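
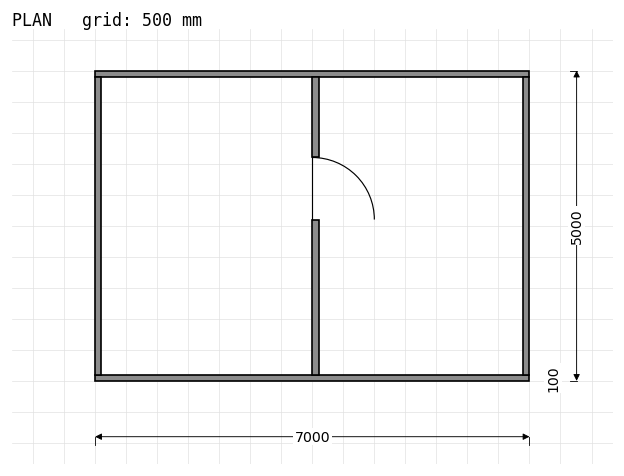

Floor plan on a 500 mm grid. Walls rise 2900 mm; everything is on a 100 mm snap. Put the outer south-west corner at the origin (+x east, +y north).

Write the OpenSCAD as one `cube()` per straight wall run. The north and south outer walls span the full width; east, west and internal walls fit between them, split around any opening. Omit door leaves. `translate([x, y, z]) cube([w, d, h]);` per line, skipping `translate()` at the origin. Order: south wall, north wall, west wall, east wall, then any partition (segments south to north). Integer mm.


cube([7000, 100, 2900]);
translate([0, 4900, 0]) cube([7000, 100, 2900]);
translate([0, 100, 0]) cube([100, 4800, 2900]);
translate([6900, 100, 0]) cube([100, 4800, 2900]);
translate([3500, 100, 0]) cube([100, 2500, 2900]);
translate([3500, 3600, 0]) cube([100, 1300, 2900]);


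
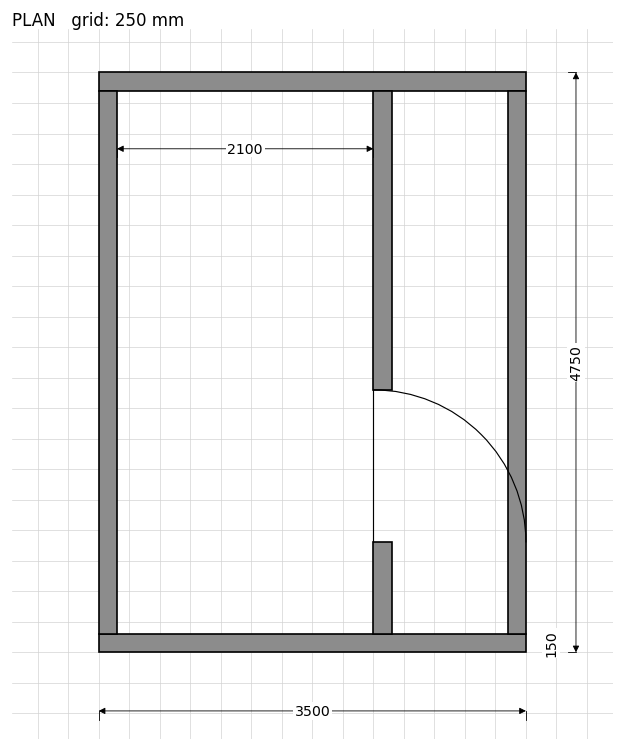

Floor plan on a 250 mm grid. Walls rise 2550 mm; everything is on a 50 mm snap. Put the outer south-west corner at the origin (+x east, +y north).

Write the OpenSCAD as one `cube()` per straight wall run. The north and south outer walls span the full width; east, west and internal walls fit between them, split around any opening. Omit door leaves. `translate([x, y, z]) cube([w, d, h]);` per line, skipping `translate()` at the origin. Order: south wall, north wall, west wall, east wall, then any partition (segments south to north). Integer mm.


cube([3500, 150, 2550]);
translate([0, 4600, 0]) cube([3500, 150, 2550]);
translate([0, 150, 0]) cube([150, 4450, 2550]);
translate([3350, 150, 0]) cube([150, 4450, 2550]);
translate([2250, 150, 0]) cube([150, 750, 2550]);
translate([2250, 2150, 0]) cube([150, 2450, 2550]);


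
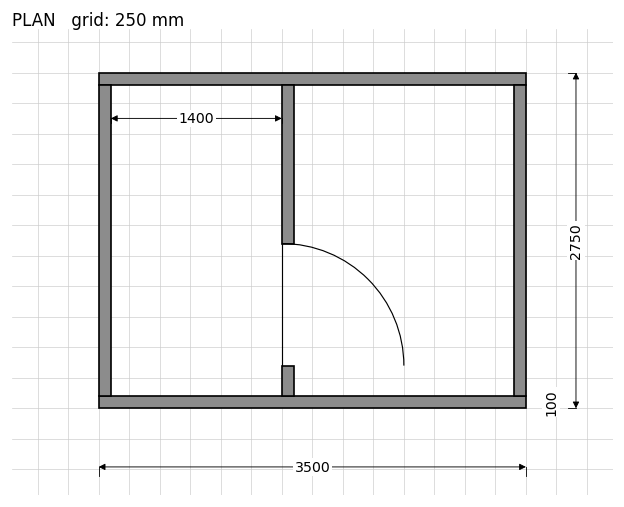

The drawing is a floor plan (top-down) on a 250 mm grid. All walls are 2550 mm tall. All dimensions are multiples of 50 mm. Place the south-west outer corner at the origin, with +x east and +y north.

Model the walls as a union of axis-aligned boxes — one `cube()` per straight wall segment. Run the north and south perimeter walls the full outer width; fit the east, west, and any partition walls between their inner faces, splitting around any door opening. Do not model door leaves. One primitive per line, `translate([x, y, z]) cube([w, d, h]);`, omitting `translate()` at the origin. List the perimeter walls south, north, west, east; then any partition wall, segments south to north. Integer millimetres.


cube([3500, 100, 2550]);
translate([0, 2650, 0]) cube([3500, 100, 2550]);
translate([0, 100, 0]) cube([100, 2550, 2550]);
translate([3400, 100, 0]) cube([100, 2550, 2550]);
translate([1500, 100, 0]) cube([100, 250, 2550]);
translate([1500, 1350, 0]) cube([100, 1300, 2550]);


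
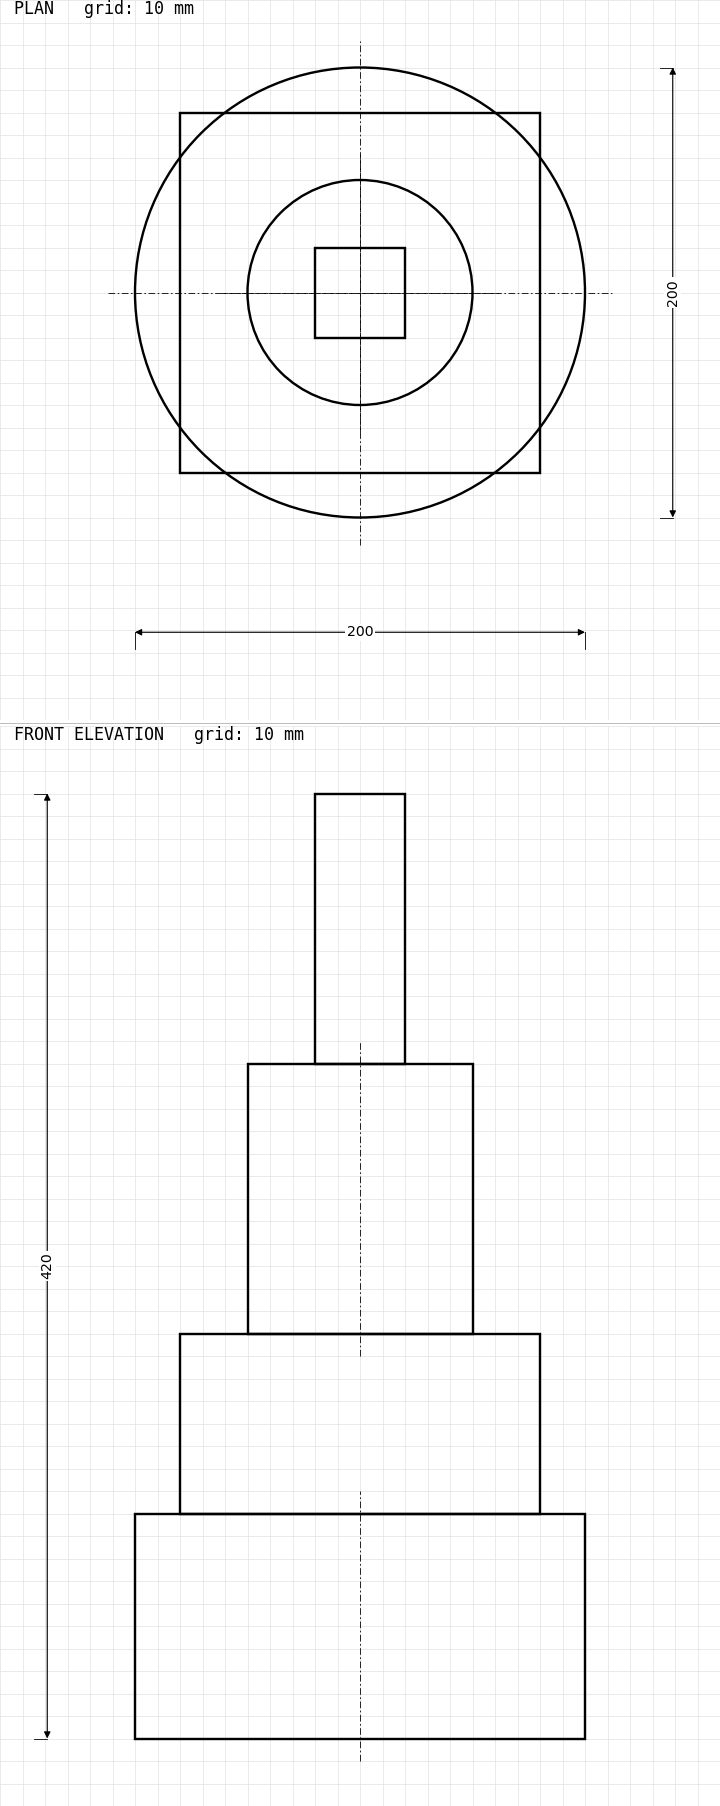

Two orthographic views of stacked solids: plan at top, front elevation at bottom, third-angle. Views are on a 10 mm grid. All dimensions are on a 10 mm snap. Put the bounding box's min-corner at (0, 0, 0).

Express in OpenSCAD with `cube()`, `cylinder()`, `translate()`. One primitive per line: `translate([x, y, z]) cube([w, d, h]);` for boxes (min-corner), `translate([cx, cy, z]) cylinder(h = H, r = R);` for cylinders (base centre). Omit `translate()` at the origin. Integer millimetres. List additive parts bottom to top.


translate([100, 100, 0]) cylinder(h = 100, r = 100);
translate([20, 20, 100]) cube([160, 160, 80]);
translate([100, 100, 180]) cylinder(h = 120, r = 50);
translate([80, 80, 300]) cube([40, 40, 120]);


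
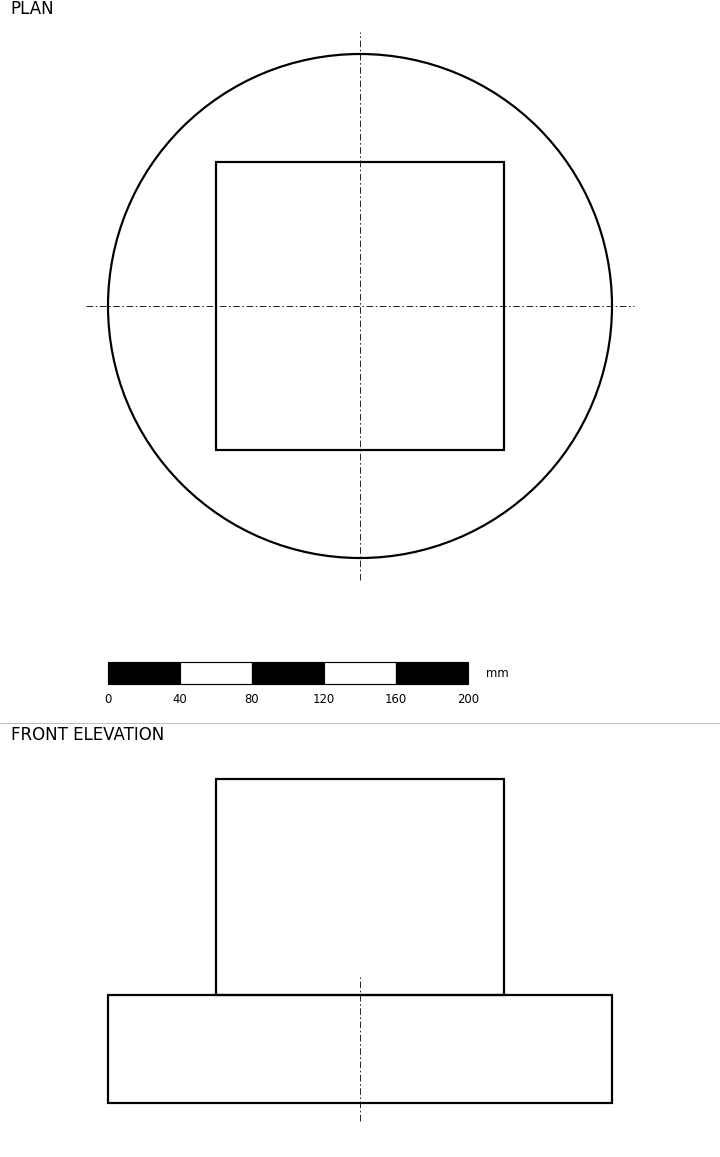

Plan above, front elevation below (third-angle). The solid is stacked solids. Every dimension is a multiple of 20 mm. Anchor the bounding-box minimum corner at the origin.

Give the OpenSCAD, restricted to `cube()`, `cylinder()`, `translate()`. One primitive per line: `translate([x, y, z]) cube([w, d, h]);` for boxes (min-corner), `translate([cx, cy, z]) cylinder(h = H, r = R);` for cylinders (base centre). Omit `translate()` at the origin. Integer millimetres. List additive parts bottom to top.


translate([140, 140, 0]) cylinder(h = 60, r = 140);
translate([60, 60, 60]) cube([160, 160, 120]);


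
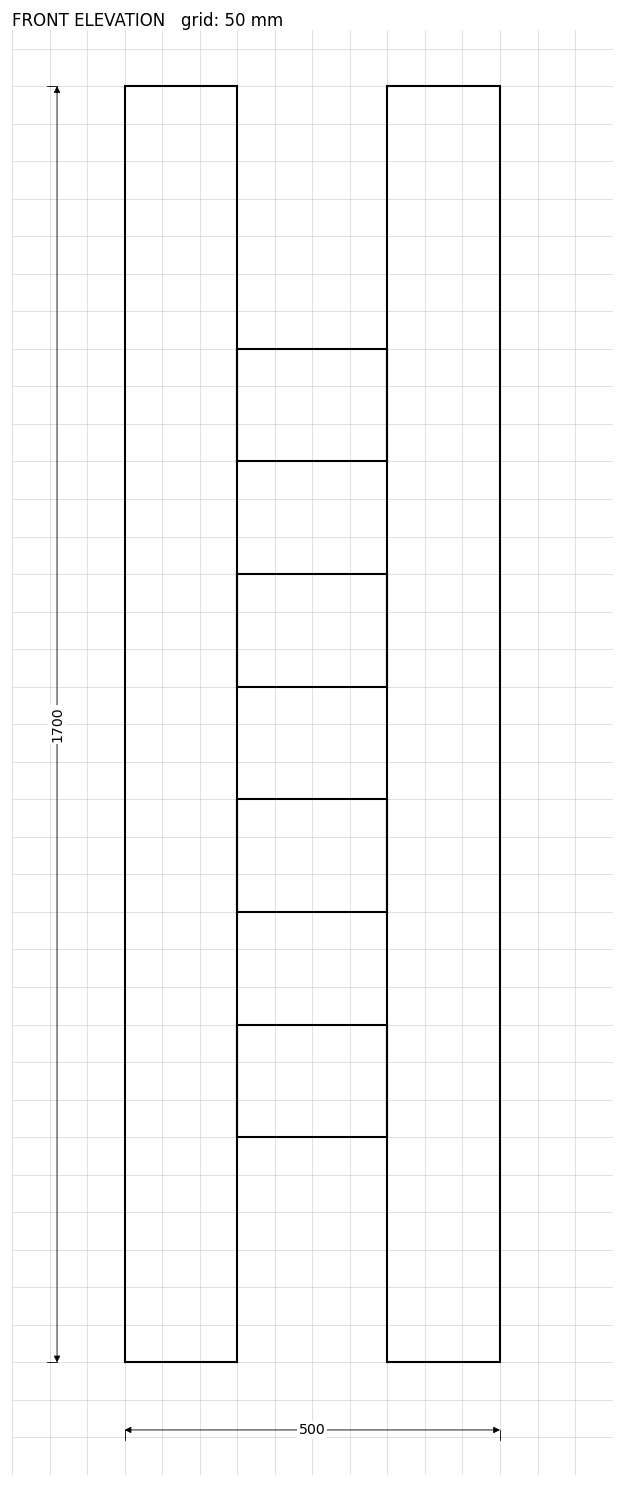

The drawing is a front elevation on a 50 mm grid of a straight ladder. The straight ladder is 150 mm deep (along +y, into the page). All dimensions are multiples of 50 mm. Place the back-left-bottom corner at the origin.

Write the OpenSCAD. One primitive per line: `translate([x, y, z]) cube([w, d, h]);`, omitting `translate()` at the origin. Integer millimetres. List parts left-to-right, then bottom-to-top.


cube([150, 150, 1700]);
translate([150, 0, 300]) cube([200, 150, 150]);
translate([150, 0, 600]) cube([200, 150, 150]);
translate([150, 0, 900]) cube([200, 150, 150]);
translate([150, 0, 1200]) cube([200, 150, 150]);
translate([350, 0, 0]) cube([150, 150, 1700]);


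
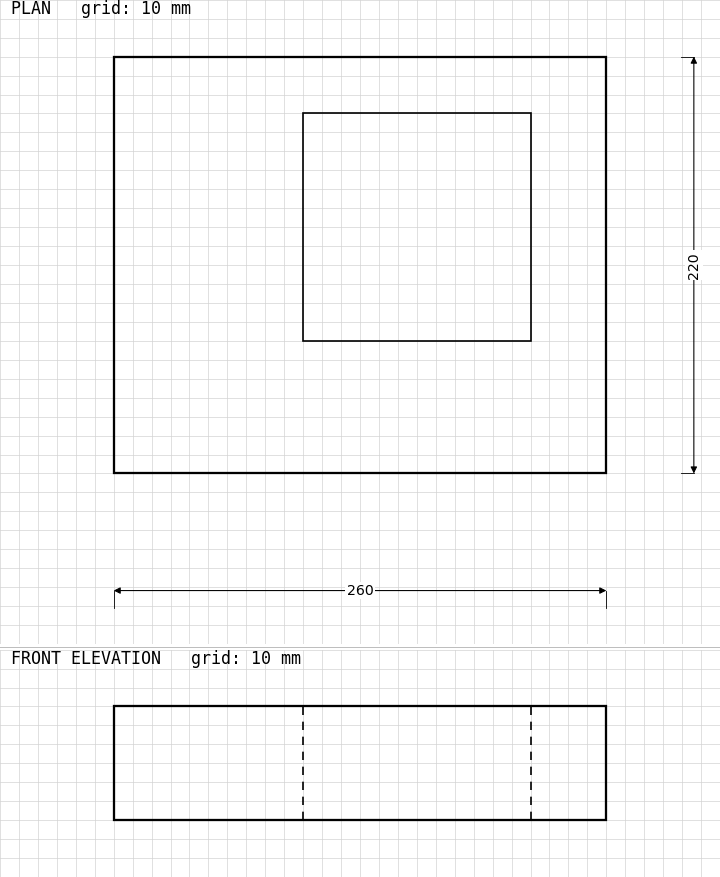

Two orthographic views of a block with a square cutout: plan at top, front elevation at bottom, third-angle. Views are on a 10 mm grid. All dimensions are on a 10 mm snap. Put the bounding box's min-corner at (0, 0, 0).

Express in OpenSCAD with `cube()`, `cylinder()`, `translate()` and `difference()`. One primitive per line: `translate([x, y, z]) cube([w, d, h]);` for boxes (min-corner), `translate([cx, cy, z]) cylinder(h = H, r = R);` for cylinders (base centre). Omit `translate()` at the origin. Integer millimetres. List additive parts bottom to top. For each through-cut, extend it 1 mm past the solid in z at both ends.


difference() {
  cube([260, 220, 60]);
  translate([100, 70, -1]) cube([120, 120, 62]);
}


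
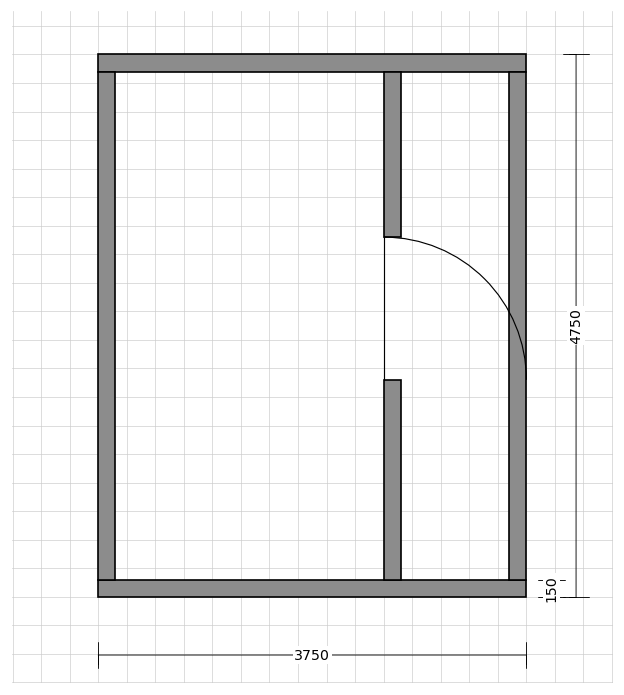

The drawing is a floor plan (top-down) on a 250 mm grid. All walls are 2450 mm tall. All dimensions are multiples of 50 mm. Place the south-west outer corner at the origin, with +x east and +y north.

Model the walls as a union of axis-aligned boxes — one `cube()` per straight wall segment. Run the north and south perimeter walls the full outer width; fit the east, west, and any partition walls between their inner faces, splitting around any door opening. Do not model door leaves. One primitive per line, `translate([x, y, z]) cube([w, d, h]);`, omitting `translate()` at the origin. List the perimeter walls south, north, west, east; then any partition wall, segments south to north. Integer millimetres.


cube([3750, 150, 2450]);
translate([0, 4600, 0]) cube([3750, 150, 2450]);
translate([0, 150, 0]) cube([150, 4450, 2450]);
translate([3600, 150, 0]) cube([150, 4450, 2450]);
translate([2500, 150, 0]) cube([150, 1750, 2450]);
translate([2500, 3150, 0]) cube([150, 1450, 2450]);


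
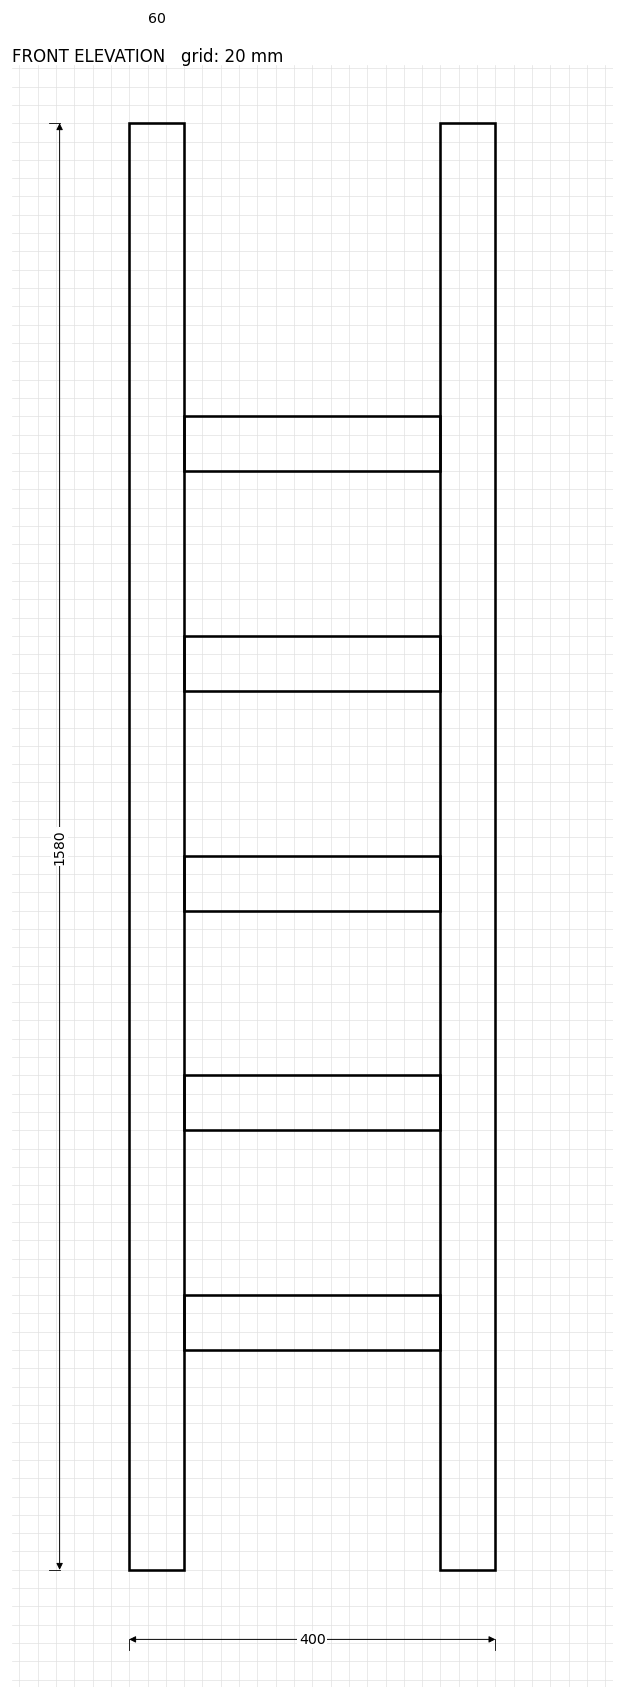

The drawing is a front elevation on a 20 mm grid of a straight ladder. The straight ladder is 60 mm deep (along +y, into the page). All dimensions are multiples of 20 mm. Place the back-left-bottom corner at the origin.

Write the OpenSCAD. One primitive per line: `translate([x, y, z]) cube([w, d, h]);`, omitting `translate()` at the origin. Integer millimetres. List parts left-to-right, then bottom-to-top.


cube([60, 60, 1580]);
translate([60, 0, 240]) cube([280, 60, 60]);
translate([60, 0, 480]) cube([280, 60, 60]);
translate([60, 0, 720]) cube([280, 60, 60]);
translate([60, 0, 960]) cube([280, 60, 60]);
translate([60, 0, 1200]) cube([280, 60, 60]);
translate([340, 0, 0]) cube([60, 60, 1580]);


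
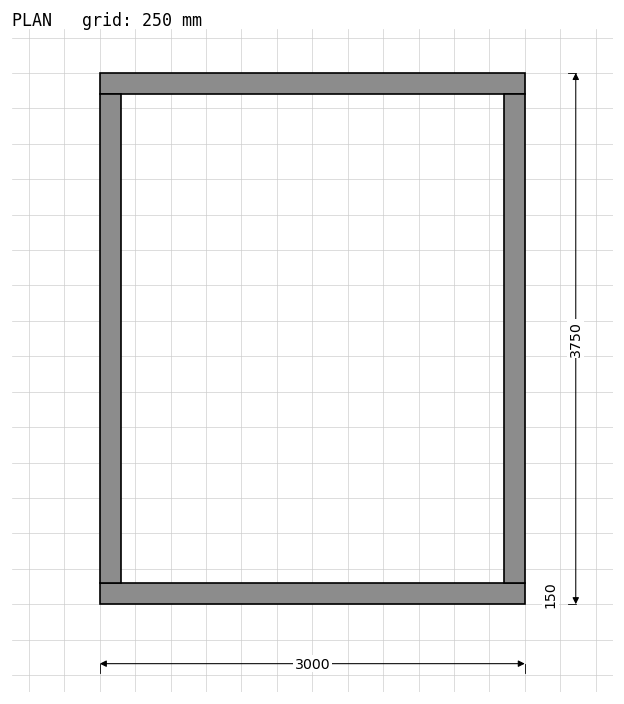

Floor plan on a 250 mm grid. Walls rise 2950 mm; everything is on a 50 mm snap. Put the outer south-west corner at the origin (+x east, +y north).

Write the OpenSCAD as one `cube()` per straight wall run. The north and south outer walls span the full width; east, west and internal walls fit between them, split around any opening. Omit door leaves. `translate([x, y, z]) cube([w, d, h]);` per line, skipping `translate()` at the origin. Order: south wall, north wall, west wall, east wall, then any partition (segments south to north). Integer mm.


cube([3000, 150, 2950]);
translate([0, 3600, 0]) cube([3000, 150, 2950]);
translate([0, 150, 0]) cube([150, 3450, 2950]);
translate([2850, 150, 0]) cube([150, 3450, 2950]);


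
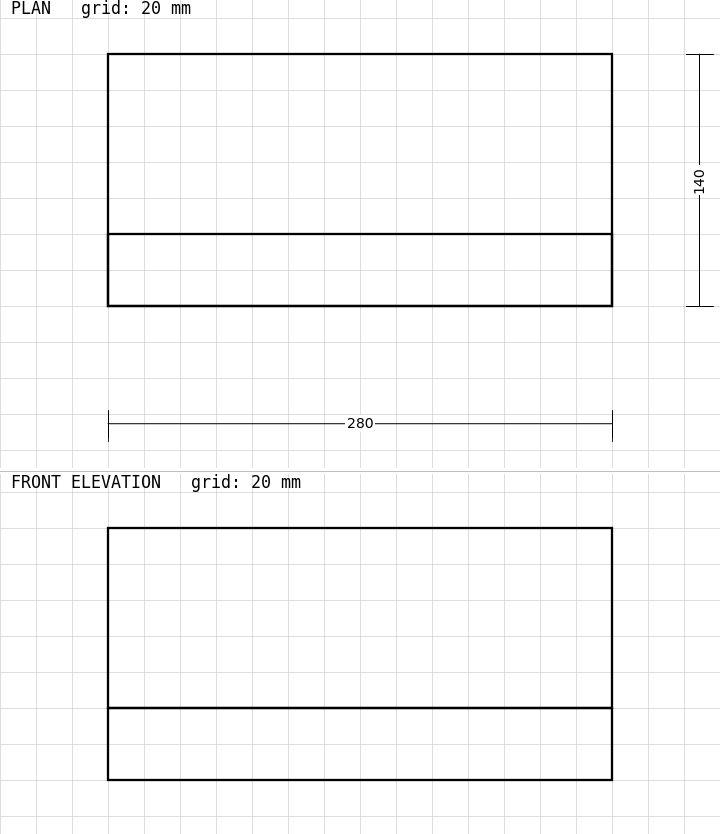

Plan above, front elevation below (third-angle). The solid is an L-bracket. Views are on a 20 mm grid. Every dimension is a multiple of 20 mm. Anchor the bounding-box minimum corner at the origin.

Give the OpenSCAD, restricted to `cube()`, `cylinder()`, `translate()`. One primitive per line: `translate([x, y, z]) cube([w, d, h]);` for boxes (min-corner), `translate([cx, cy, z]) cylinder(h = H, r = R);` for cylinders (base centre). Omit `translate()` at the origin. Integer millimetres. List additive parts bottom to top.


cube([280, 140, 40]);
translate([0, 0, 40]) cube([280, 40, 100]);


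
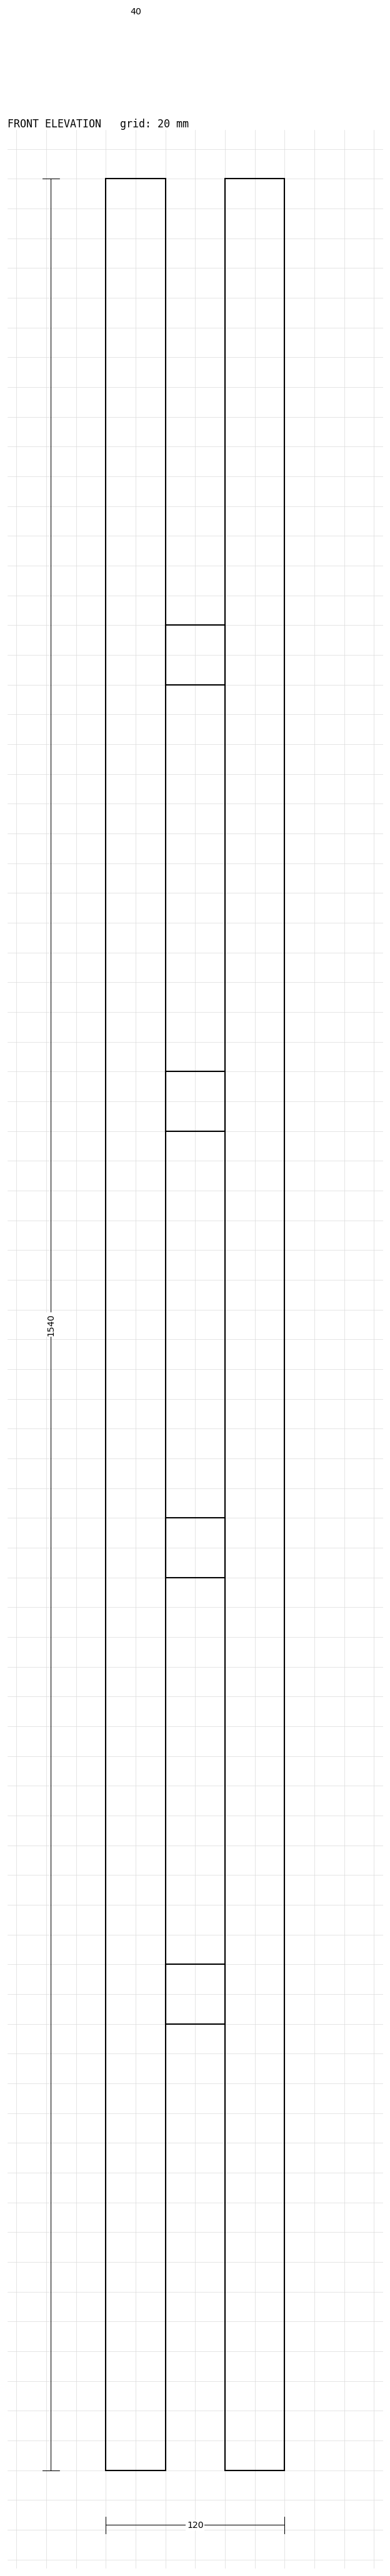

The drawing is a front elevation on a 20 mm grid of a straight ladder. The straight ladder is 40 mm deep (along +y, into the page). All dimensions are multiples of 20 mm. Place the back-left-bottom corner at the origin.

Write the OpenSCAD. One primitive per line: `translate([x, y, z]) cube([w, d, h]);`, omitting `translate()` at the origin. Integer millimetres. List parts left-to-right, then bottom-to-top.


cube([40, 40, 1540]);
translate([40, 0, 300]) cube([40, 40, 40]);
translate([40, 0, 600]) cube([40, 40, 40]);
translate([40, 0, 900]) cube([40, 40, 40]);
translate([40, 0, 1200]) cube([40, 40, 40]);
translate([80, 0, 0]) cube([40, 40, 1540]);


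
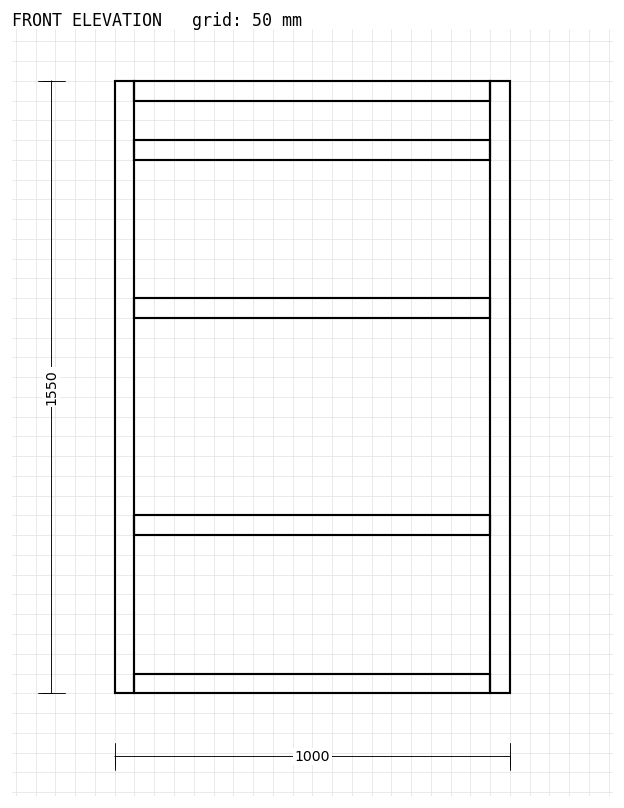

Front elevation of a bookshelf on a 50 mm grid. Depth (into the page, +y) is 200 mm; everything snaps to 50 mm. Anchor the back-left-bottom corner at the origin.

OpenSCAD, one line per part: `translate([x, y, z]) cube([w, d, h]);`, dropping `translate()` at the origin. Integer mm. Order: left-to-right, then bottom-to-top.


cube([50, 200, 1550]);
translate([50, 0, 0]) cube([900, 200, 50]);
translate([50, 0, 400]) cube([900, 200, 50]);
translate([50, 0, 950]) cube([900, 200, 50]);
translate([50, 0, 1350]) cube([900, 200, 50]);
translate([50, 0, 1500]) cube([900, 200, 50]);
translate([950, 0, 0]) cube([50, 200, 1550]);


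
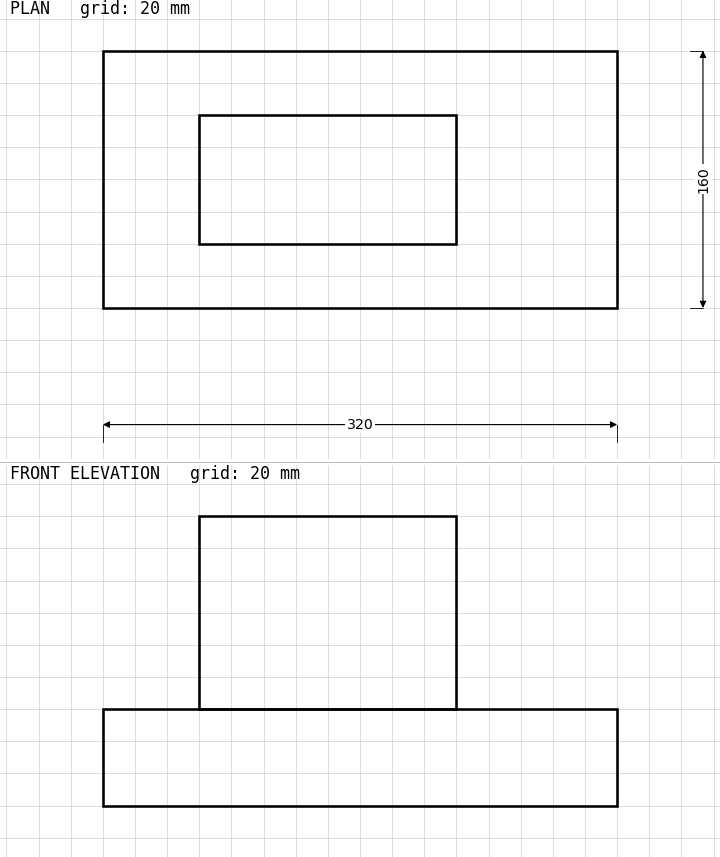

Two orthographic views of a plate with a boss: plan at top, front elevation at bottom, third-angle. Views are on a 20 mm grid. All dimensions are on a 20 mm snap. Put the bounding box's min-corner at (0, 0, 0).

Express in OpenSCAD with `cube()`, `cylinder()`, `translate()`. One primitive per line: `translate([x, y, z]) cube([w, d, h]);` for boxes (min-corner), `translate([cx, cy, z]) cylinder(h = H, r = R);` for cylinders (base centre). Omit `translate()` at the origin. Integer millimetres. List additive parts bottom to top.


cube([320, 160, 60]);
translate([60, 40, 60]) cube([160, 80, 120]);


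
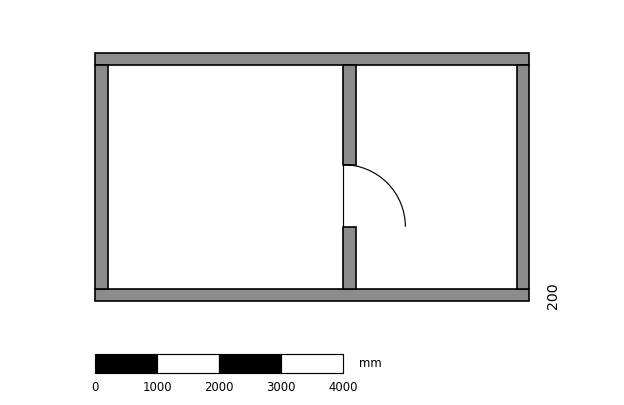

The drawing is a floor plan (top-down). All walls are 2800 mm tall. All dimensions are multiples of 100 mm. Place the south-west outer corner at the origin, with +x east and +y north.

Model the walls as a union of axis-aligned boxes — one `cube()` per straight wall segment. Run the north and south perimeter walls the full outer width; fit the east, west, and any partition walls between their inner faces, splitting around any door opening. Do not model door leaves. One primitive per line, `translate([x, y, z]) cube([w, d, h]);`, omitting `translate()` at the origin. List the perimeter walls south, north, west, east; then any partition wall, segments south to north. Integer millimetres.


cube([7000, 200, 2800]);
translate([0, 3800, 0]) cube([7000, 200, 2800]);
translate([0, 200, 0]) cube([200, 3600, 2800]);
translate([6800, 200, 0]) cube([200, 3600, 2800]);
translate([4000, 200, 0]) cube([200, 1000, 2800]);
translate([4000, 2200, 0]) cube([200, 1600, 2800]);


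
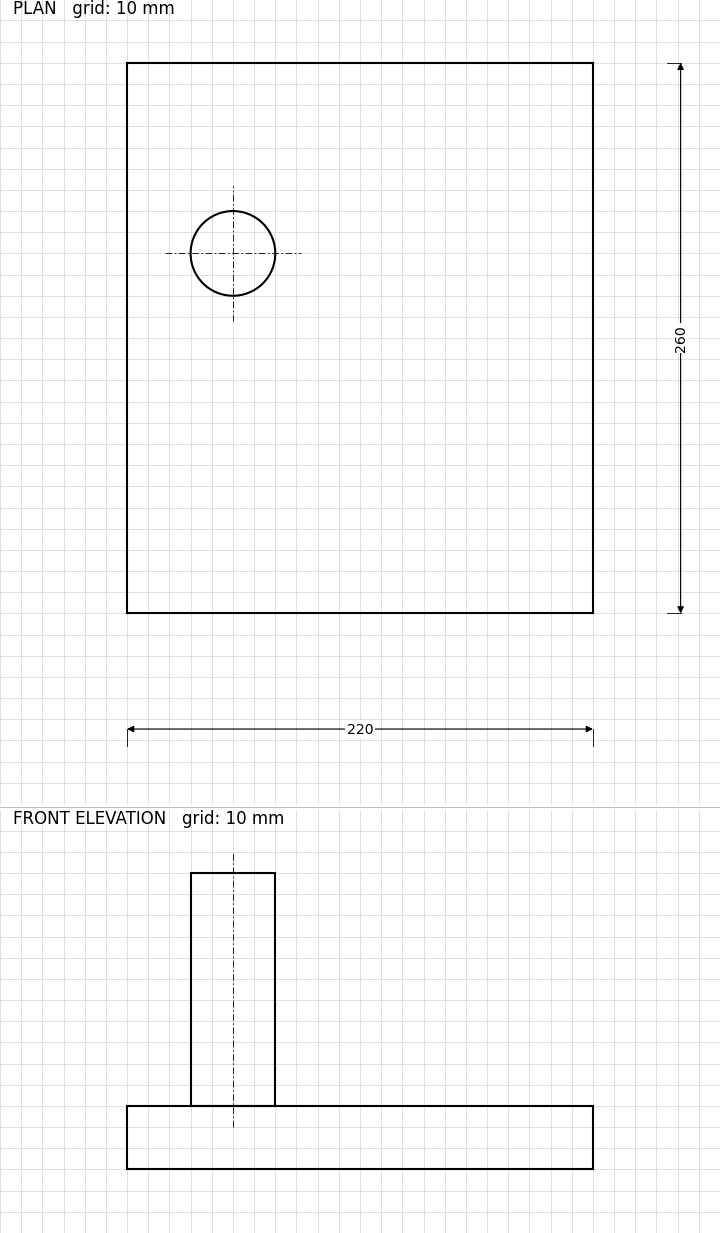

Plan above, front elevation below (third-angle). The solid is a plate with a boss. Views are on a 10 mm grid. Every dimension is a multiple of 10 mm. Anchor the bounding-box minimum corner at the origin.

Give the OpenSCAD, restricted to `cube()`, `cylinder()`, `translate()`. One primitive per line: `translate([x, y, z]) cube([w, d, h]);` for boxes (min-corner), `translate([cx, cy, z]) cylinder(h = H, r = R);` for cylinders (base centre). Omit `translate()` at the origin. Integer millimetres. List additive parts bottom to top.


cube([220, 260, 30]);
translate([50, 170, 30]) cylinder(h = 110, r = 20);


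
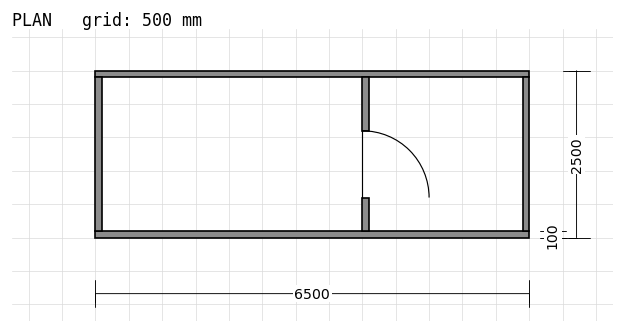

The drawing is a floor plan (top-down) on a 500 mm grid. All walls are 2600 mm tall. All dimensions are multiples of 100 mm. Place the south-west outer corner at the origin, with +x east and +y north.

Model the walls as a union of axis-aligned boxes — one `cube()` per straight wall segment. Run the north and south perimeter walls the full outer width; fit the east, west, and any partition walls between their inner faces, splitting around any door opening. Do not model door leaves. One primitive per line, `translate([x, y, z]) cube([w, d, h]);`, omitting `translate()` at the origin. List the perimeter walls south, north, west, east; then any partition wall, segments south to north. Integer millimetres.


cube([6500, 100, 2600]);
translate([0, 2400, 0]) cube([6500, 100, 2600]);
translate([0, 100, 0]) cube([100, 2300, 2600]);
translate([6400, 100, 0]) cube([100, 2300, 2600]);
translate([4000, 100, 0]) cube([100, 500, 2600]);
translate([4000, 1600, 0]) cube([100, 800, 2600]);


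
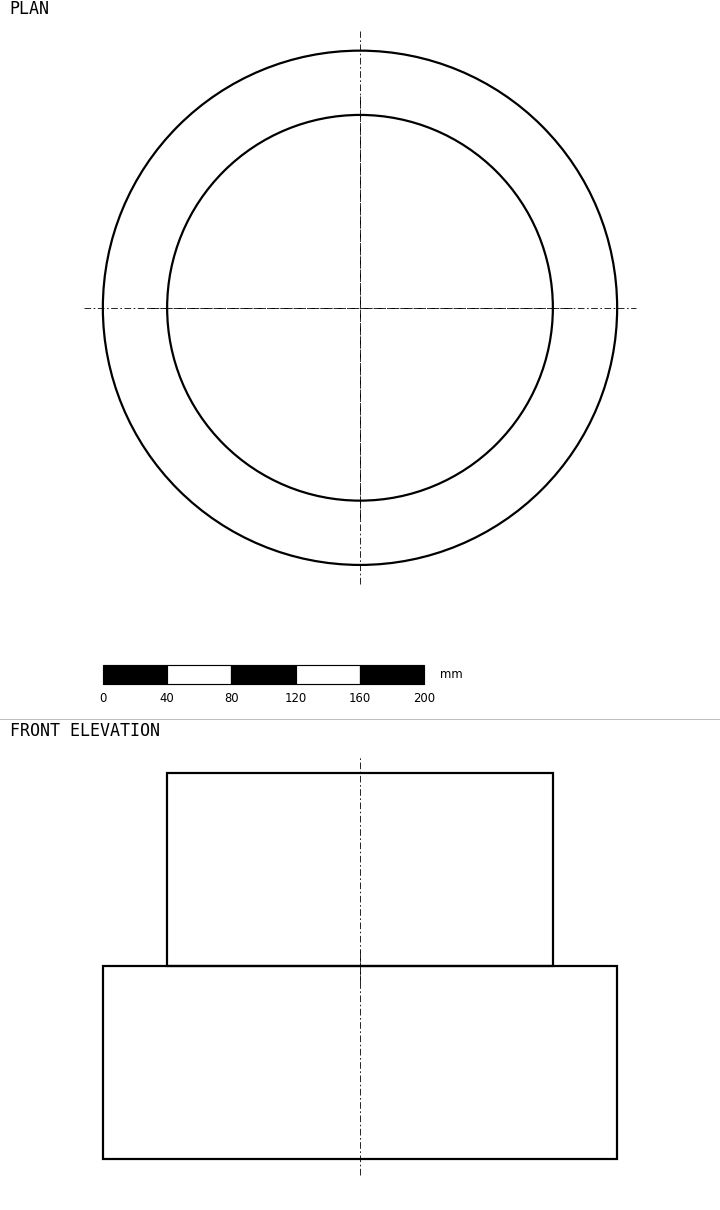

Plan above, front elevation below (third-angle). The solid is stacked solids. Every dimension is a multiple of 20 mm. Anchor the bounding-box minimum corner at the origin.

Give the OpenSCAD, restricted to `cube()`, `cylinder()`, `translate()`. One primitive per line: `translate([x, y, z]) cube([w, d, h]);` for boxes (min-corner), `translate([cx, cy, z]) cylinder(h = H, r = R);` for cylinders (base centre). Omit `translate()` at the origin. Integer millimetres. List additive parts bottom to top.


translate([160, 160, 0]) cylinder(h = 120, r = 160);
translate([160, 160, 120]) cylinder(h = 120, r = 120);


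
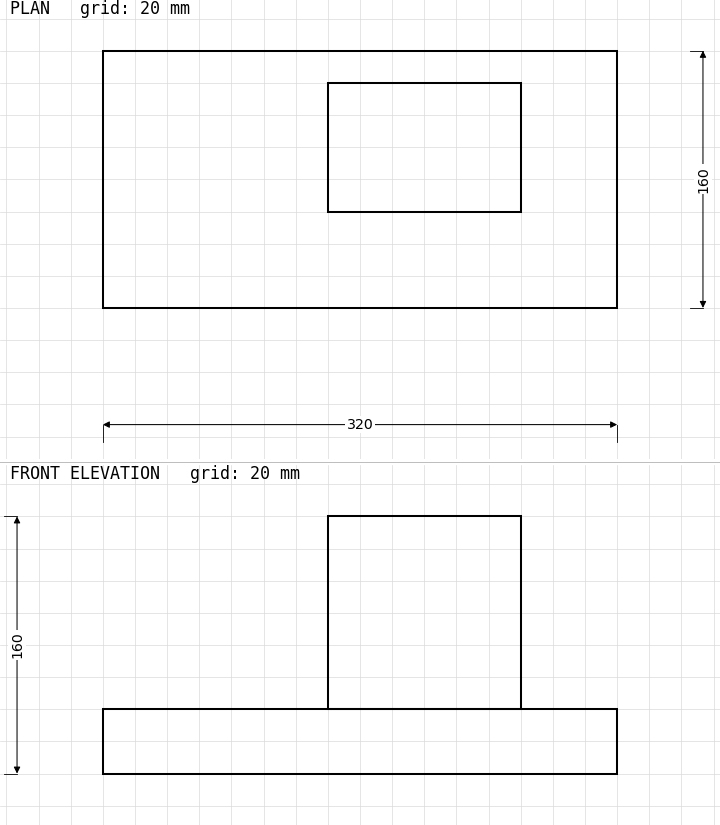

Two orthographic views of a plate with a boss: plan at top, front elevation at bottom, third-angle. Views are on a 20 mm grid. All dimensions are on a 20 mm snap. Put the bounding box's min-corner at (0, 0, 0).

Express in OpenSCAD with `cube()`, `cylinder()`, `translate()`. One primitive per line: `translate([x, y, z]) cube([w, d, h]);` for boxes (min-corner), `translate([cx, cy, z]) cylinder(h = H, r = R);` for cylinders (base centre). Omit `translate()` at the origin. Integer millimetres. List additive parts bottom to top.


cube([320, 160, 40]);
translate([140, 60, 40]) cube([120, 80, 120]);


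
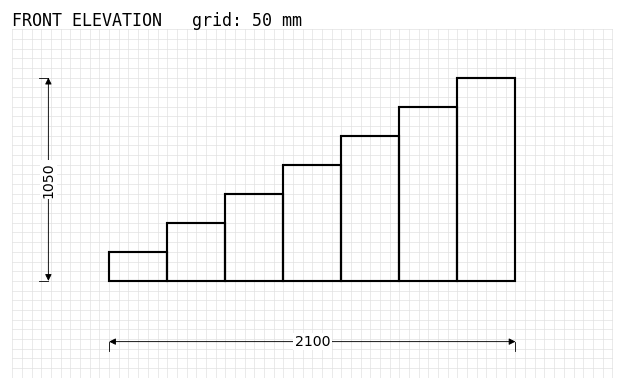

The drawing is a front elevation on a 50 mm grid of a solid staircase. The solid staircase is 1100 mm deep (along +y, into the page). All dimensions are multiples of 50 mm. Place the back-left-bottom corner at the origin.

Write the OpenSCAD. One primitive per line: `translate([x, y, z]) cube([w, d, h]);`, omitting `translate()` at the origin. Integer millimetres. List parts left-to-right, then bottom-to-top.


cube([300, 1100, 150]);
translate([300, 0, 0]) cube([300, 1100, 300]);
translate([600, 0, 0]) cube([300, 1100, 450]);
translate([900, 0, 0]) cube([300, 1100, 600]);
translate([1200, 0, 0]) cube([300, 1100, 750]);
translate([1500, 0, 0]) cube([300, 1100, 900]);
translate([1800, 0, 0]) cube([300, 1100, 1050]);


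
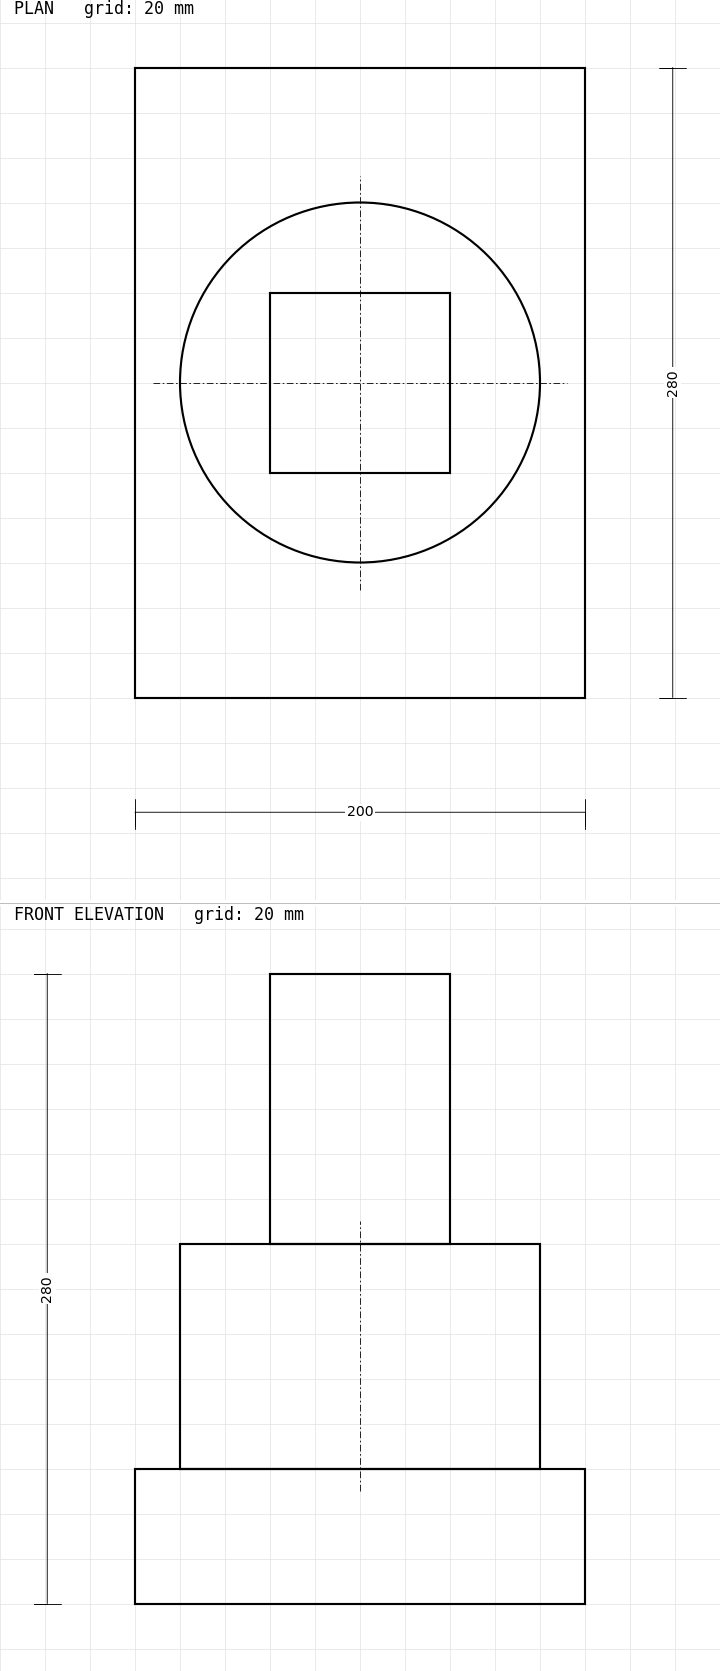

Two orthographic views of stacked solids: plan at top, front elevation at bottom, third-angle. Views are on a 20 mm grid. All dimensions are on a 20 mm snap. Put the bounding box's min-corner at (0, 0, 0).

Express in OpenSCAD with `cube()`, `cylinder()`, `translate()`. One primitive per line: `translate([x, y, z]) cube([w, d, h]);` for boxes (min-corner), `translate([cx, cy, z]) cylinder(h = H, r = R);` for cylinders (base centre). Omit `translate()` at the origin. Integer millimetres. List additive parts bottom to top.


cube([200, 280, 60]);
translate([100, 140, 60]) cylinder(h = 100, r = 80);
translate([60, 100, 160]) cube([80, 80, 120]);


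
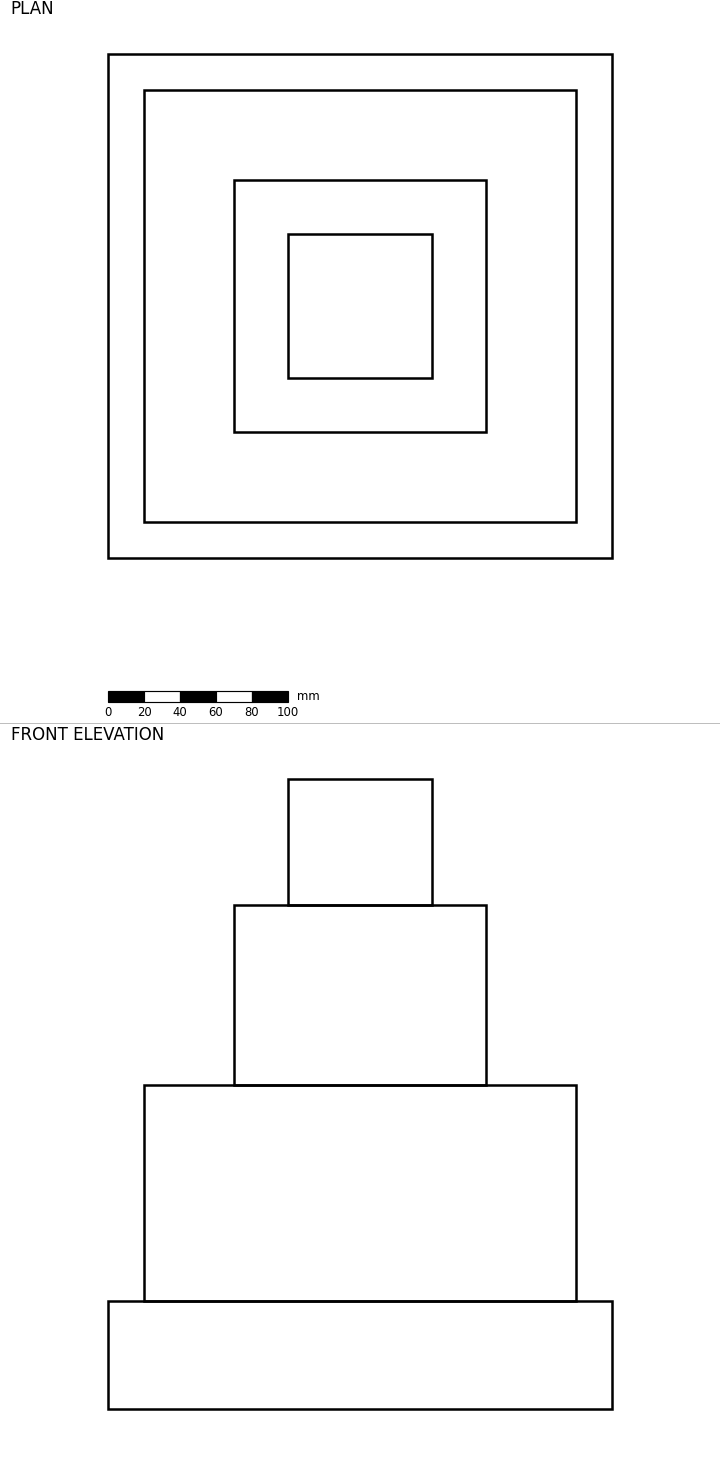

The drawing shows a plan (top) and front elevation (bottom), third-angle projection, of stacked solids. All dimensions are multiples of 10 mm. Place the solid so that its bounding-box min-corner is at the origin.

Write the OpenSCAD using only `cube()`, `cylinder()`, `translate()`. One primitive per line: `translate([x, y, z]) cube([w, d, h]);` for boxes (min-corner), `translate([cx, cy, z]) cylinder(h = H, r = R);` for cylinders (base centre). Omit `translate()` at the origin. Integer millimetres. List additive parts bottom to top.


cube([280, 280, 60]);
translate([20, 20, 60]) cube([240, 240, 120]);
translate([70, 70, 180]) cube([140, 140, 100]);
translate([100, 100, 280]) cube([80, 80, 70]);


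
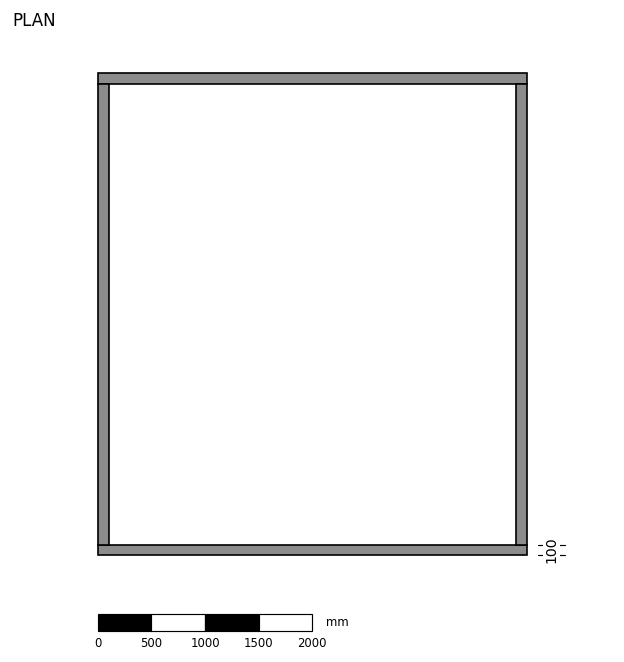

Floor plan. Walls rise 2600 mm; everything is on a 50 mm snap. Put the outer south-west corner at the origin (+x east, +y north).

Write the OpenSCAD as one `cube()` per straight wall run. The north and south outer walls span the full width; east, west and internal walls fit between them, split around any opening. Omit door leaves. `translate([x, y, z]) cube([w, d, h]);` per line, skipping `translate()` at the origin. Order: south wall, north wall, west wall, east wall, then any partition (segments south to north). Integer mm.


cube([4000, 100, 2600]);
translate([0, 4400, 0]) cube([4000, 100, 2600]);
translate([0, 100, 0]) cube([100, 4300, 2600]);
translate([3900, 100, 0]) cube([100, 4300, 2600]);


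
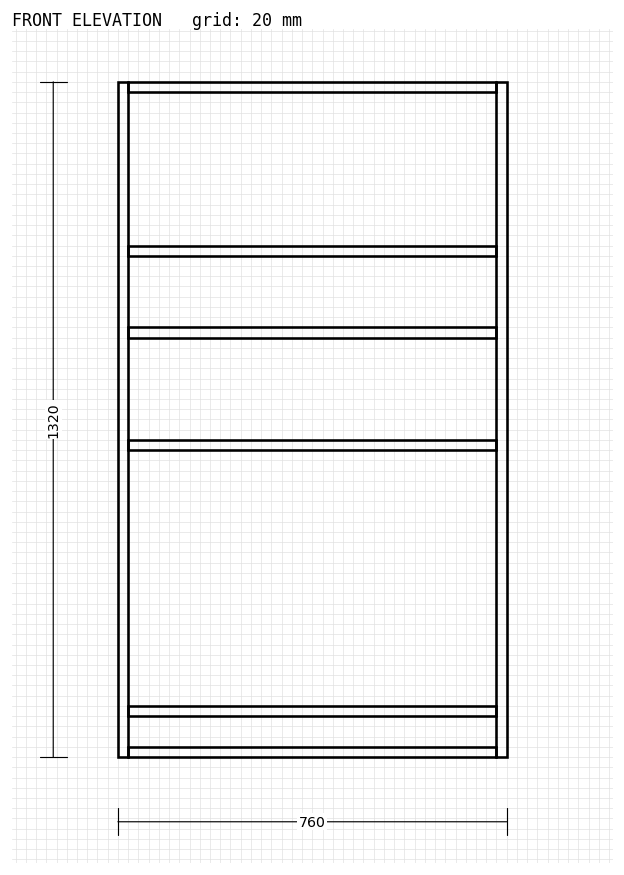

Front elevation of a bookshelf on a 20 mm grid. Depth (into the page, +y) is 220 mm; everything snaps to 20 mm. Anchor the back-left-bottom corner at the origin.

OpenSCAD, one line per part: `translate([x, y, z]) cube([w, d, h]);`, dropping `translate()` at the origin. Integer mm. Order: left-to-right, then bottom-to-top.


cube([20, 220, 1320]);
translate([20, 0, 0]) cube([720, 220, 20]);
translate([20, 0, 80]) cube([720, 220, 20]);
translate([20, 0, 600]) cube([720, 220, 20]);
translate([20, 0, 820]) cube([720, 220, 20]);
translate([20, 0, 980]) cube([720, 220, 20]);
translate([20, 0, 1300]) cube([720, 220, 20]);
translate([740, 0, 0]) cube([20, 220, 1320]);


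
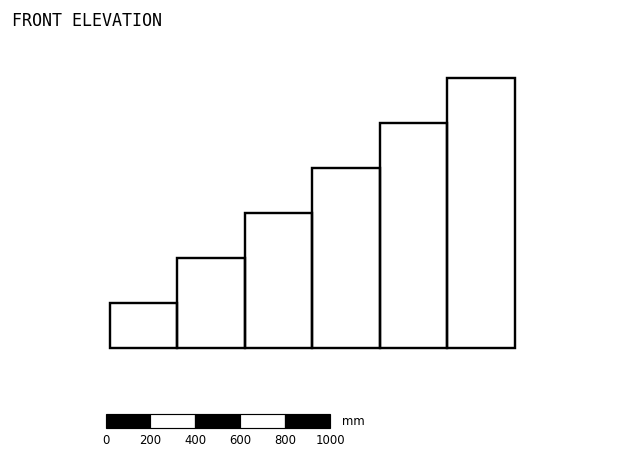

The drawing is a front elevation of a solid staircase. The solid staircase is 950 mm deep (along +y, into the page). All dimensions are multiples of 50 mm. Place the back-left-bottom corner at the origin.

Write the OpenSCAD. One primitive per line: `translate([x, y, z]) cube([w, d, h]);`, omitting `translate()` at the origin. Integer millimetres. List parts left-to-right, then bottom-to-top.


cube([300, 950, 200]);
translate([300, 0, 0]) cube([300, 950, 400]);
translate([600, 0, 0]) cube([300, 950, 600]);
translate([900, 0, 0]) cube([300, 950, 800]);
translate([1200, 0, 0]) cube([300, 950, 1000]);
translate([1500, 0, 0]) cube([300, 950, 1200]);


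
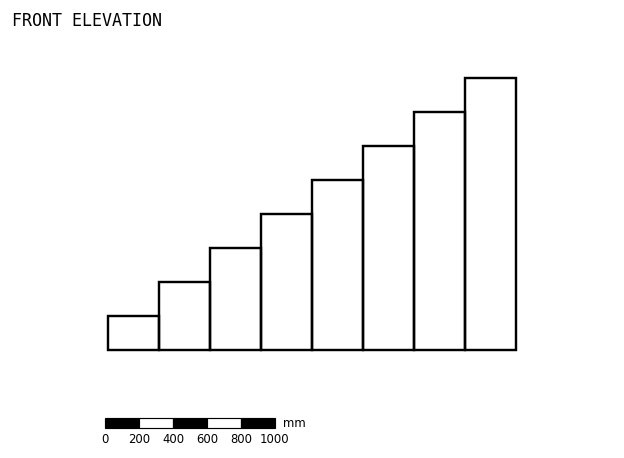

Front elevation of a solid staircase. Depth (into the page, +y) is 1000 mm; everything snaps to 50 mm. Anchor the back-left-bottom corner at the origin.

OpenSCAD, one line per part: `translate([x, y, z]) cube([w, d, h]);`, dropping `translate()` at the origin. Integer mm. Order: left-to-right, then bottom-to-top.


cube([300, 1000, 200]);
translate([300, 0, 0]) cube([300, 1000, 400]);
translate([600, 0, 0]) cube([300, 1000, 600]);
translate([900, 0, 0]) cube([300, 1000, 800]);
translate([1200, 0, 0]) cube([300, 1000, 1000]);
translate([1500, 0, 0]) cube([300, 1000, 1200]);
translate([1800, 0, 0]) cube([300, 1000, 1400]);
translate([2100, 0, 0]) cube([300, 1000, 1600]);


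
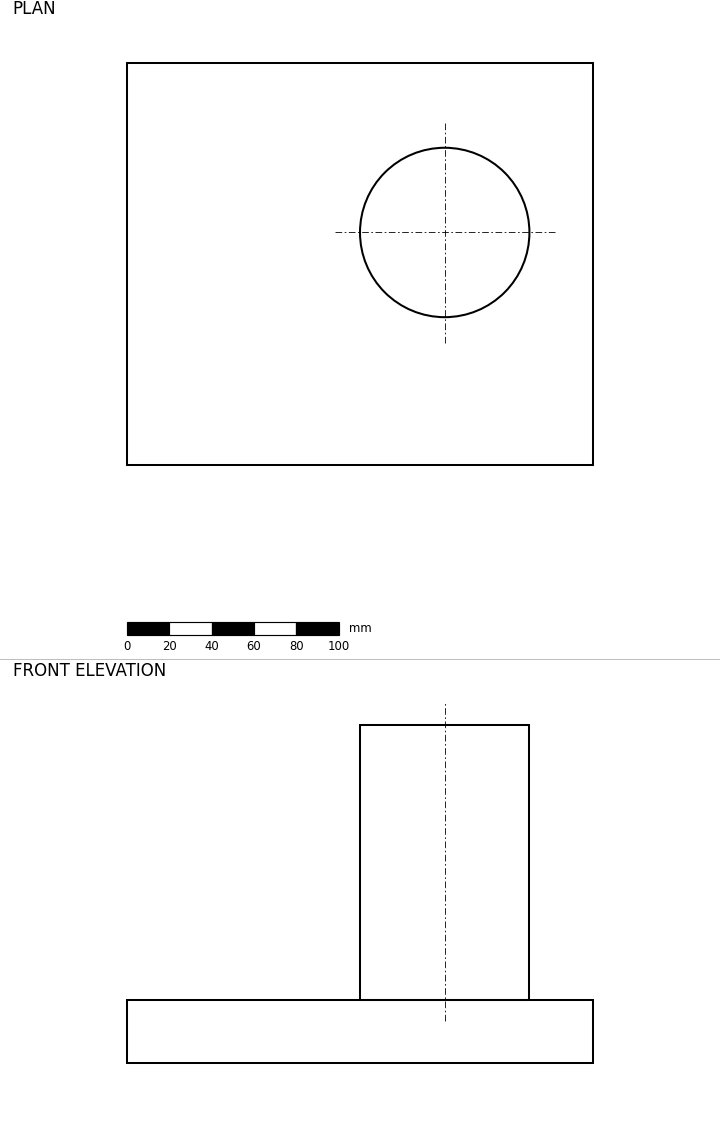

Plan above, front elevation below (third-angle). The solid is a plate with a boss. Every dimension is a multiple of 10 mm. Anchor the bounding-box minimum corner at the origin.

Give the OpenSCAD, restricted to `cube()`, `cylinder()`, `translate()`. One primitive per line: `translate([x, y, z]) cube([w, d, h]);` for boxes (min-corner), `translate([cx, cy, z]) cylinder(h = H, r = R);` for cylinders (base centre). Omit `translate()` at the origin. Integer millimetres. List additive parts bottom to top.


cube([220, 190, 30]);
translate([150, 110, 30]) cylinder(h = 130, r = 40);


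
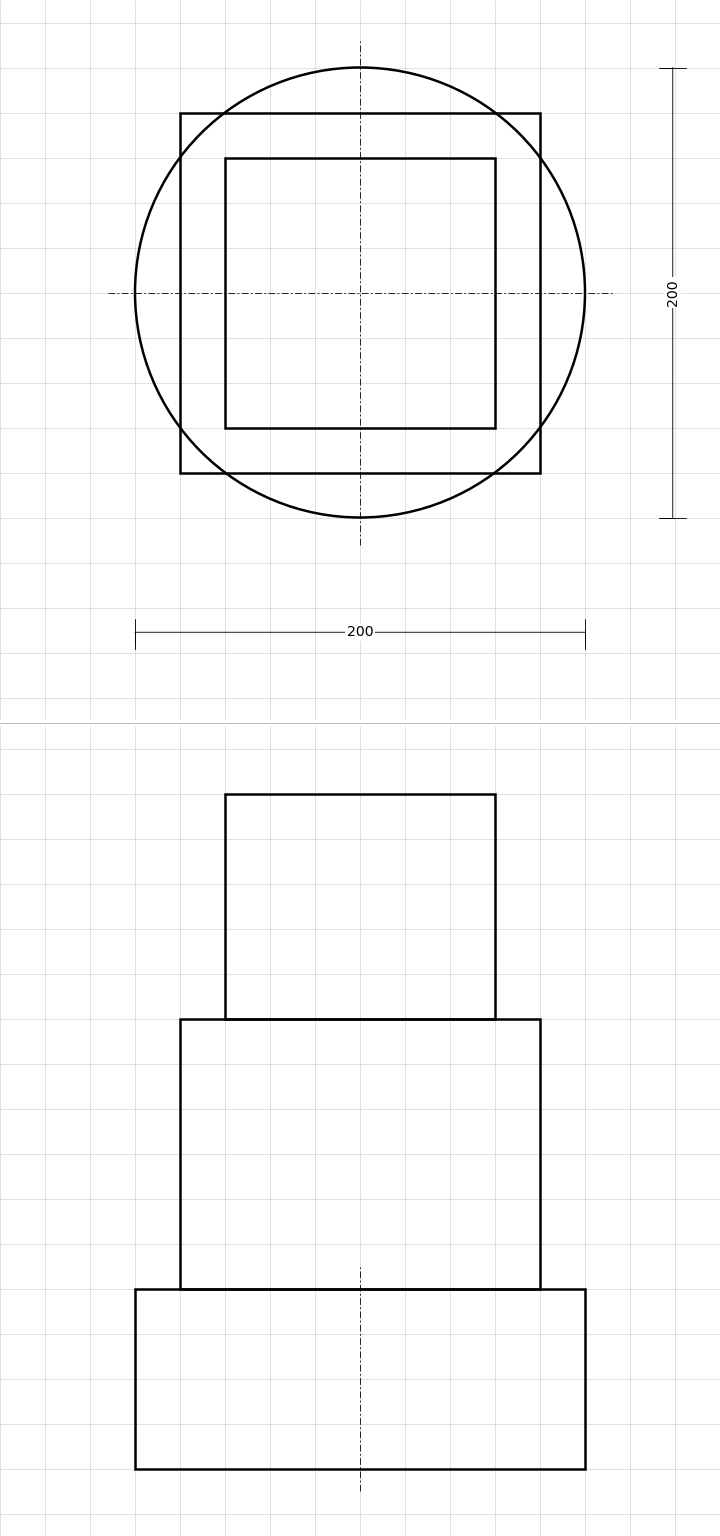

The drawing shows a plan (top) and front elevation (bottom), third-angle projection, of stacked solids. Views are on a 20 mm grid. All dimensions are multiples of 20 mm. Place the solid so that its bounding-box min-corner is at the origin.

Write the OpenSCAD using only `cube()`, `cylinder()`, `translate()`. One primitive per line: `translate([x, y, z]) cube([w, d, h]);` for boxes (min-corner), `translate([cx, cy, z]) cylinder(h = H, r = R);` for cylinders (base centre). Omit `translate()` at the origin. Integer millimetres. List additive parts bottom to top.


translate([100, 100, 0]) cylinder(h = 80, r = 100);
translate([20, 20, 80]) cube([160, 160, 120]);
translate([40, 40, 200]) cube([120, 120, 100]);


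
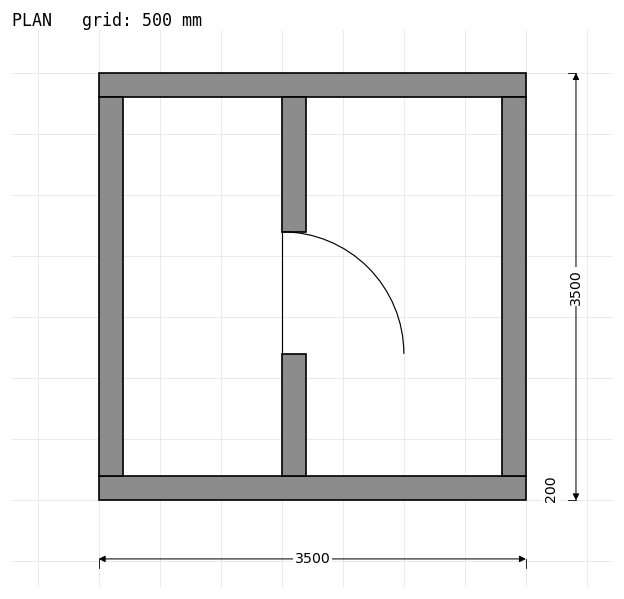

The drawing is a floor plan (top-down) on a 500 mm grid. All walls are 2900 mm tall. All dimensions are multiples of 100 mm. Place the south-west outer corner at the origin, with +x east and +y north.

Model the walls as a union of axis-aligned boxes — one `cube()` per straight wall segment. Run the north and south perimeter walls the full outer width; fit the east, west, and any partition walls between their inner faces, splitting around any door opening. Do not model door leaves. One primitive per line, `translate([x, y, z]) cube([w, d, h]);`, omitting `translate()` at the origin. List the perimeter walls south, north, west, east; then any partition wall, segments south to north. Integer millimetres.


cube([3500, 200, 2900]);
translate([0, 3300, 0]) cube([3500, 200, 2900]);
translate([0, 200, 0]) cube([200, 3100, 2900]);
translate([3300, 200, 0]) cube([200, 3100, 2900]);
translate([1500, 200, 0]) cube([200, 1000, 2900]);
translate([1500, 2200, 0]) cube([200, 1100, 2900]);


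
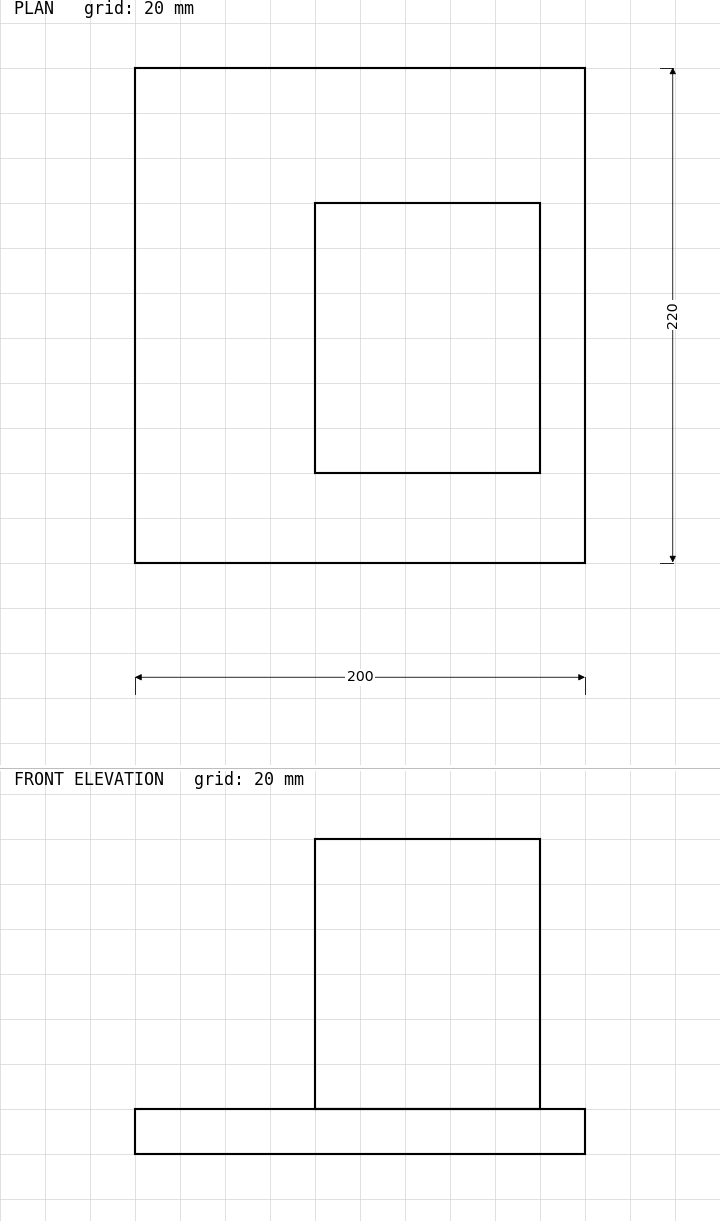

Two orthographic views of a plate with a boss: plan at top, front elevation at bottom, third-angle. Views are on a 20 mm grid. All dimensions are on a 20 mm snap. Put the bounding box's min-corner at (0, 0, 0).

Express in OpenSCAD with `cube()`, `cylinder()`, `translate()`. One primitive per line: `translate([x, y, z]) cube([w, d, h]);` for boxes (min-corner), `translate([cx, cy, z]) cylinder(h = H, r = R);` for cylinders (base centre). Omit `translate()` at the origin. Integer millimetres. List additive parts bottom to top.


cube([200, 220, 20]);
translate([80, 40, 20]) cube([100, 120, 120]);


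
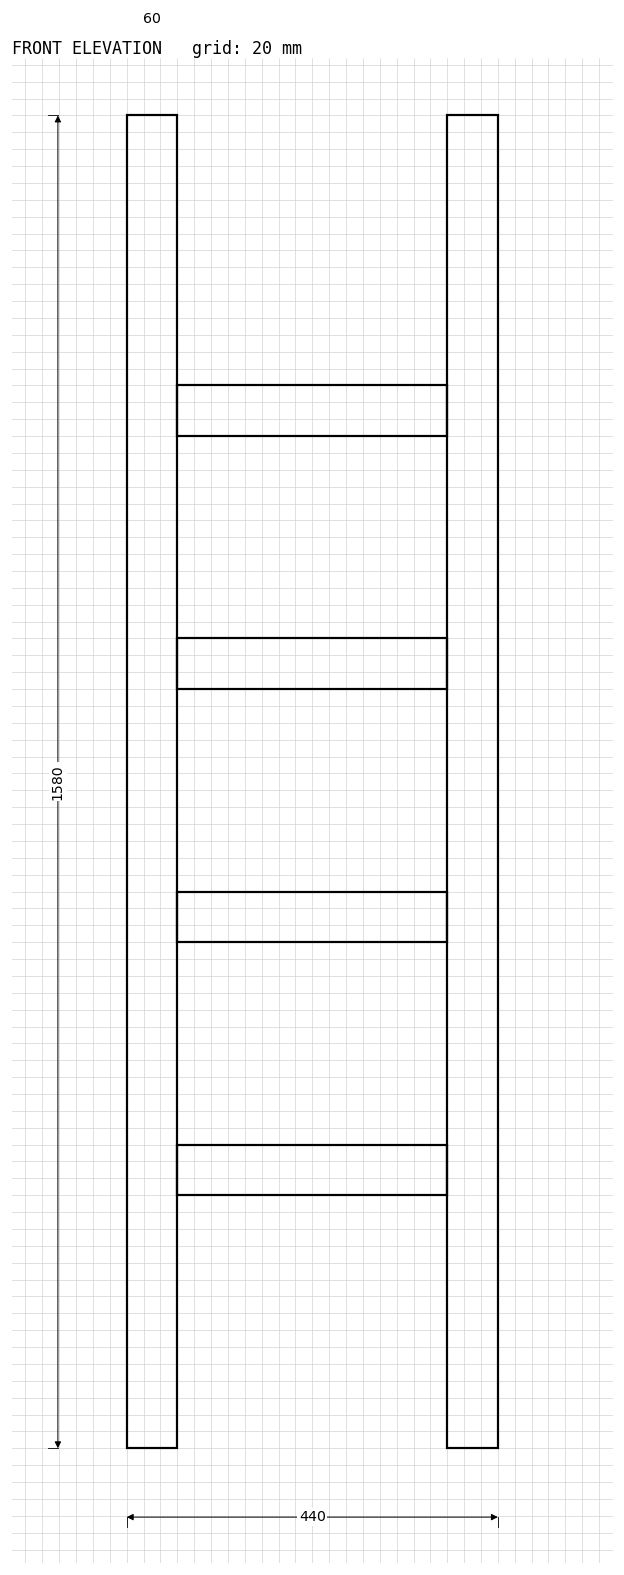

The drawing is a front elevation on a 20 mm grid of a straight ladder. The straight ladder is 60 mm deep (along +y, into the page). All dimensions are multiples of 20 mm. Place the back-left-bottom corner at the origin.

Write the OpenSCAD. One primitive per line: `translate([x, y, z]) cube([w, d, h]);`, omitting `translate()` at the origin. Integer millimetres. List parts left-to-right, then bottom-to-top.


cube([60, 60, 1580]);
translate([60, 0, 300]) cube([320, 60, 60]);
translate([60, 0, 600]) cube([320, 60, 60]);
translate([60, 0, 900]) cube([320, 60, 60]);
translate([60, 0, 1200]) cube([320, 60, 60]);
translate([380, 0, 0]) cube([60, 60, 1580]);


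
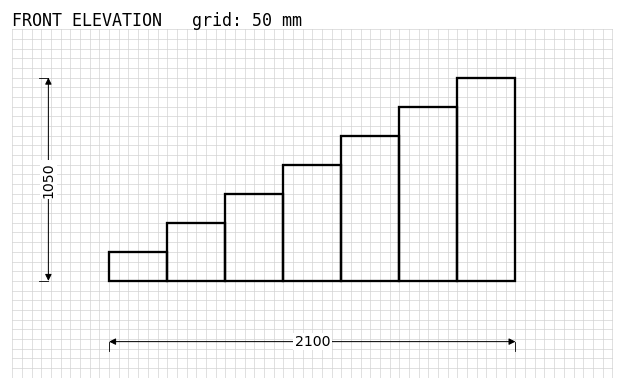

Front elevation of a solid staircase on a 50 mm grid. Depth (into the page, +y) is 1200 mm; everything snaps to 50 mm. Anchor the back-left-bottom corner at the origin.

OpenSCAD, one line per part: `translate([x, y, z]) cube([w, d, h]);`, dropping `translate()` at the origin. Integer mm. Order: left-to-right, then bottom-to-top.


cube([300, 1200, 150]);
translate([300, 0, 0]) cube([300, 1200, 300]);
translate([600, 0, 0]) cube([300, 1200, 450]);
translate([900, 0, 0]) cube([300, 1200, 600]);
translate([1200, 0, 0]) cube([300, 1200, 750]);
translate([1500, 0, 0]) cube([300, 1200, 900]);
translate([1800, 0, 0]) cube([300, 1200, 1050]);


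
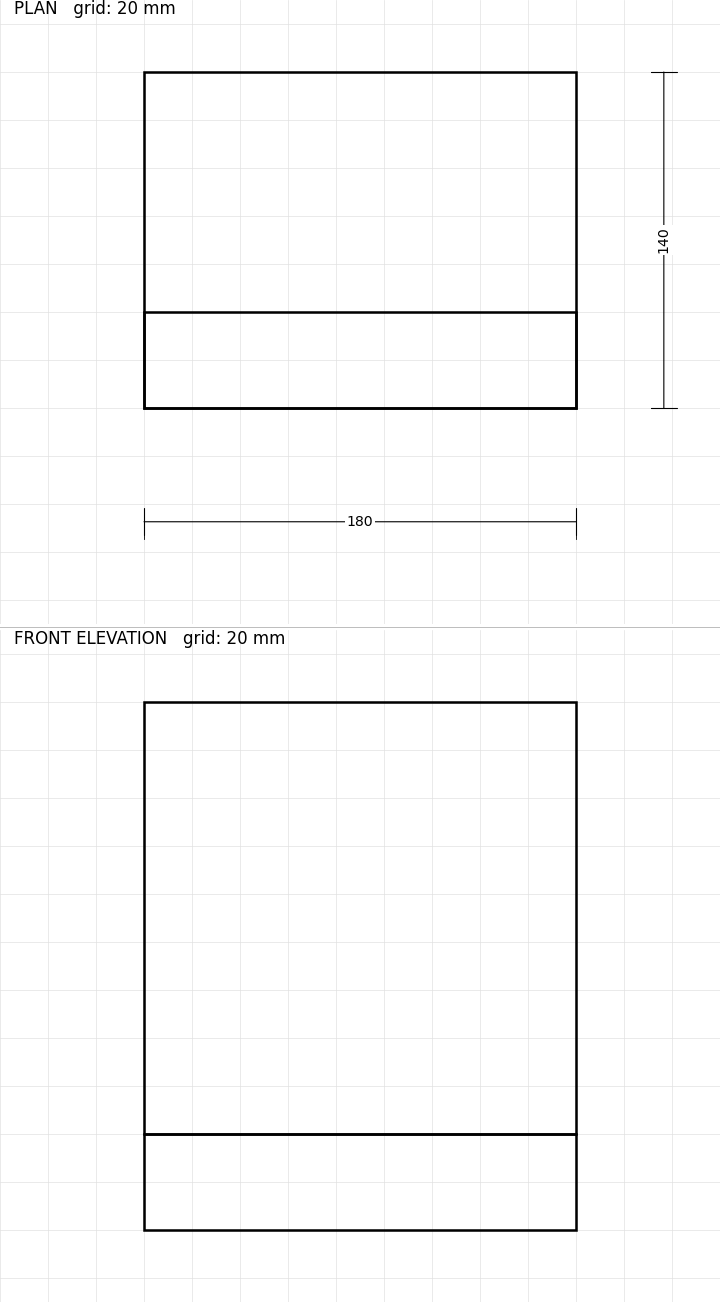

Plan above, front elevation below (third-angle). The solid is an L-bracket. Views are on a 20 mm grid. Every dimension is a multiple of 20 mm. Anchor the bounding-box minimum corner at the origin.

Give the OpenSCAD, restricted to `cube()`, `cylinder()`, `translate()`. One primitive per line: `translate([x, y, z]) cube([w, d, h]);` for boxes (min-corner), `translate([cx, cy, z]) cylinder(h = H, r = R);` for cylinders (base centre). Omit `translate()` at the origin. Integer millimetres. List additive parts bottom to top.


cube([180, 140, 40]);
translate([0, 0, 40]) cube([180, 40, 180]);


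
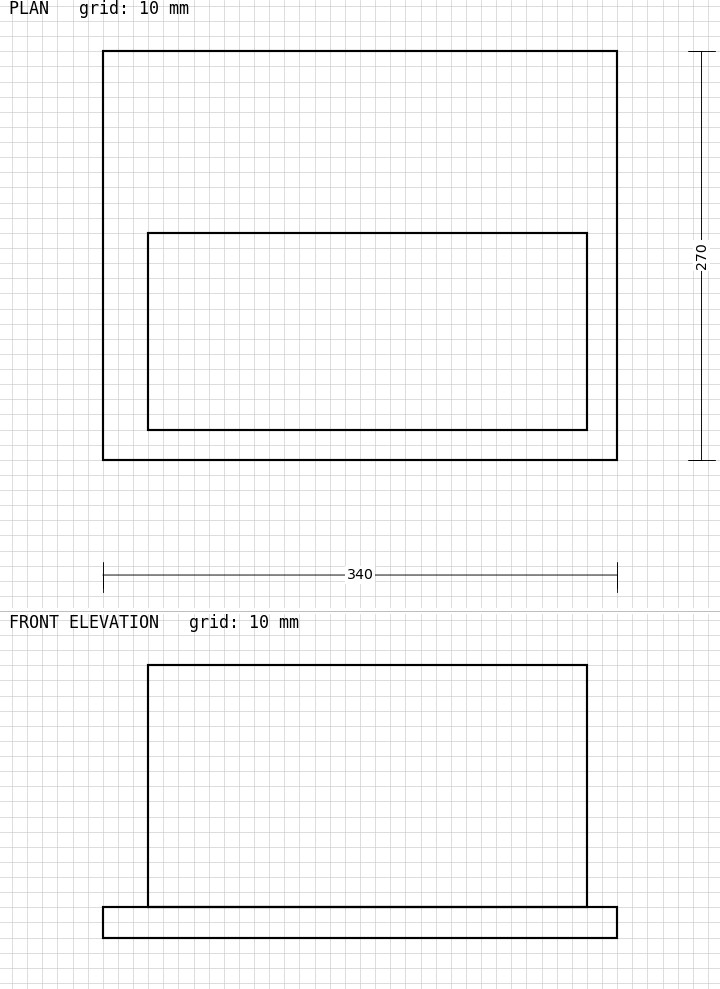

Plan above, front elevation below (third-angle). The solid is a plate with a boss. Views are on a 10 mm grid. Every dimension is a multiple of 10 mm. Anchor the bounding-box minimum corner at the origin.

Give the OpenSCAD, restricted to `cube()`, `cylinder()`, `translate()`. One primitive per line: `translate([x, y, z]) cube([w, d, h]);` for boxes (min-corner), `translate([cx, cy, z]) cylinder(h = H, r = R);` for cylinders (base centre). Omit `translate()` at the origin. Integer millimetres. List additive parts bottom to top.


cube([340, 270, 20]);
translate([30, 20, 20]) cube([290, 130, 160]);
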